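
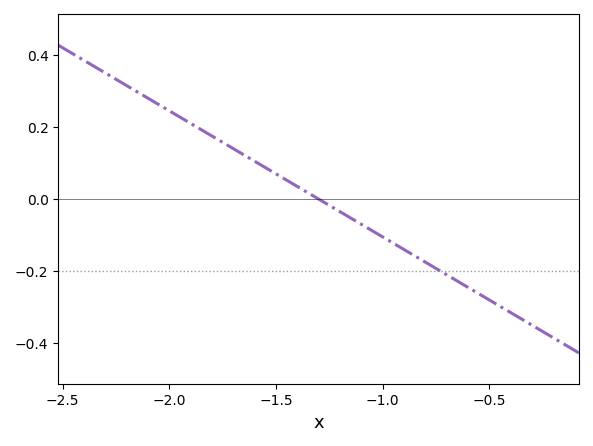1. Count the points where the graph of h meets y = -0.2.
1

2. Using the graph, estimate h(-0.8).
-0.175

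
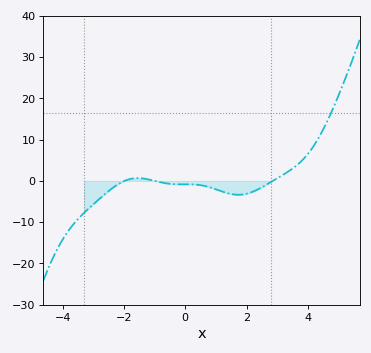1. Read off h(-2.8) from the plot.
-4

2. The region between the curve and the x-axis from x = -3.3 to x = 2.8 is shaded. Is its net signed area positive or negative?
negative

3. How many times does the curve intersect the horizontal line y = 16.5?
1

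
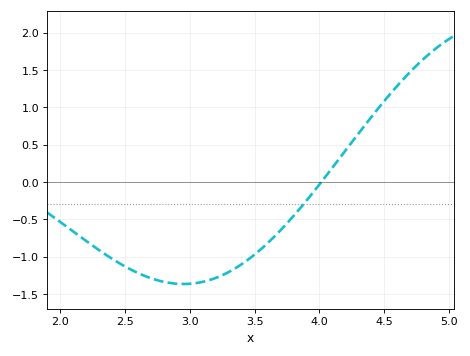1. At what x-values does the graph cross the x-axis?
4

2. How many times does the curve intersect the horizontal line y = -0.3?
1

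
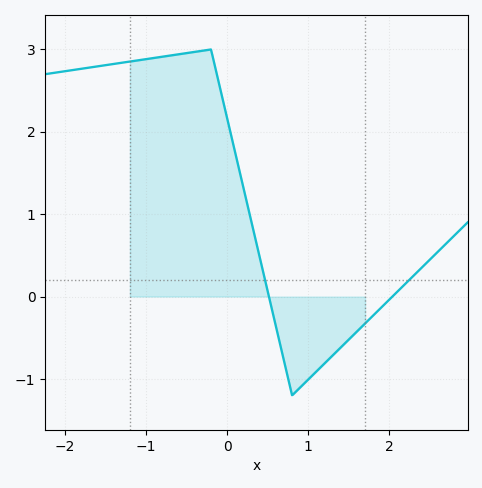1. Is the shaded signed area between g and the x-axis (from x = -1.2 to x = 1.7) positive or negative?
positive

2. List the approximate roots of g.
0.5, 2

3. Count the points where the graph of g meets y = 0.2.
2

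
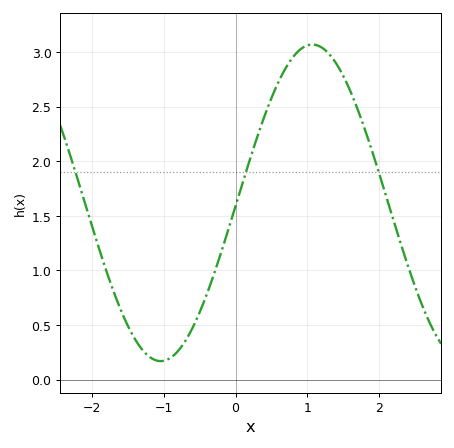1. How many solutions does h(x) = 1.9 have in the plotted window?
3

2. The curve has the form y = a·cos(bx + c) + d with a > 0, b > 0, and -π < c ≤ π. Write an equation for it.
y = 1.45cos(1.49x - 1.59) + 1.62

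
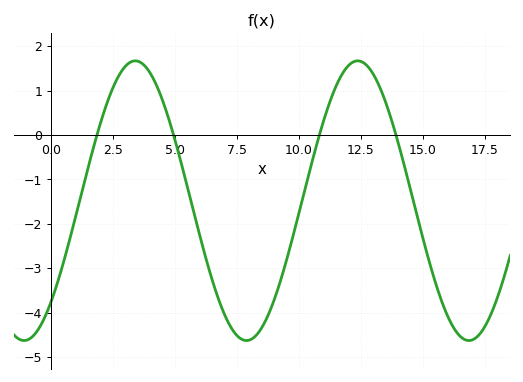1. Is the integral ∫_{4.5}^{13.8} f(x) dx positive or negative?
negative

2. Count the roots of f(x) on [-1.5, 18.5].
4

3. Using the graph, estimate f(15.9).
-3.94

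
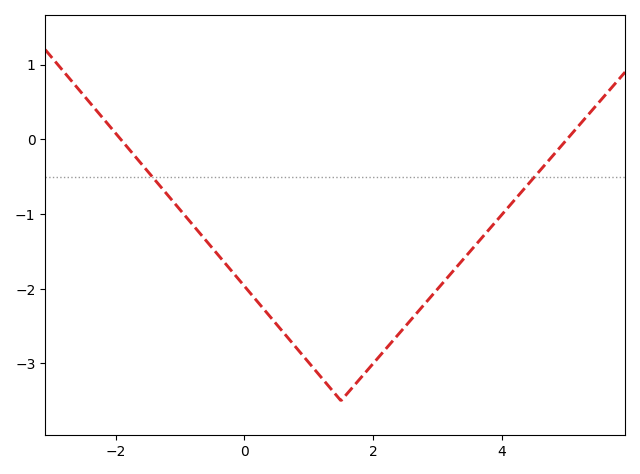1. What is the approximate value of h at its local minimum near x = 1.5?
-3.5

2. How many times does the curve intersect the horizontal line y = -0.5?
2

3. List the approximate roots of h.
-2, 5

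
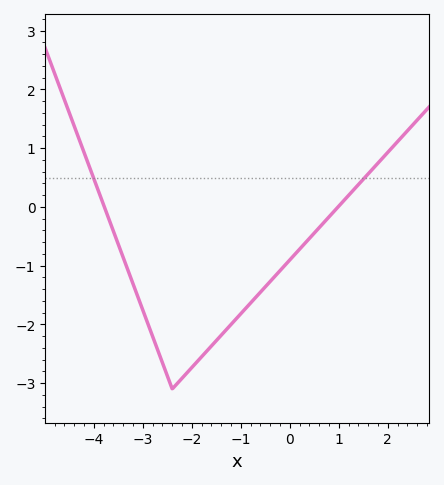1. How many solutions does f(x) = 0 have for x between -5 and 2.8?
2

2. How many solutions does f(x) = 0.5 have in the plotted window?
2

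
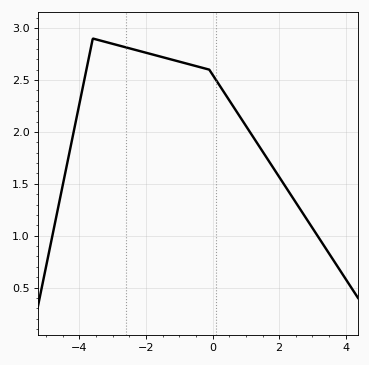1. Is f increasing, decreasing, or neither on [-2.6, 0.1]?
decreasing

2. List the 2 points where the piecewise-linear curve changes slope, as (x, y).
(-3.6, 2.9); (-0.1, 2.6)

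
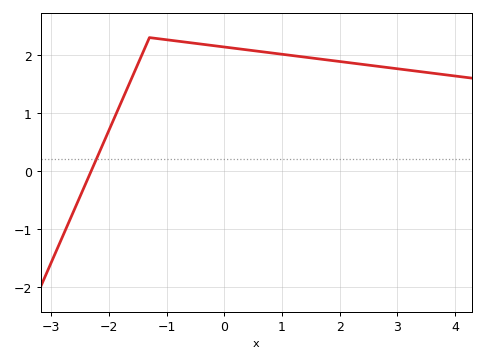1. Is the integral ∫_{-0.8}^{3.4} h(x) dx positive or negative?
positive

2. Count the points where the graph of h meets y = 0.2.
1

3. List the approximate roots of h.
-2.3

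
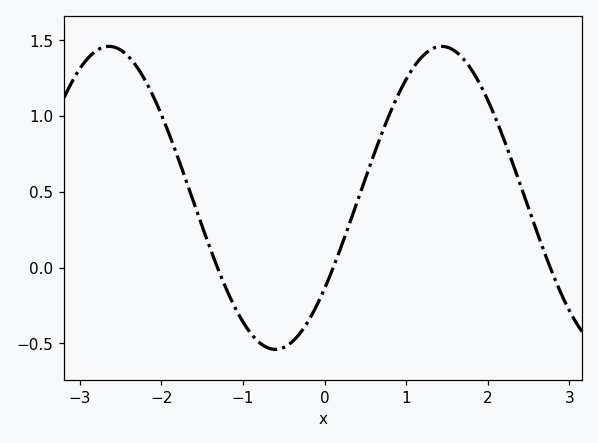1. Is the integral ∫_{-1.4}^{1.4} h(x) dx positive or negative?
positive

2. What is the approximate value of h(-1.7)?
0.578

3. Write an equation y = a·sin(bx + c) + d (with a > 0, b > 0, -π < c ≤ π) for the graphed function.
y = 1sin(1.54x - 0.642) + 0.46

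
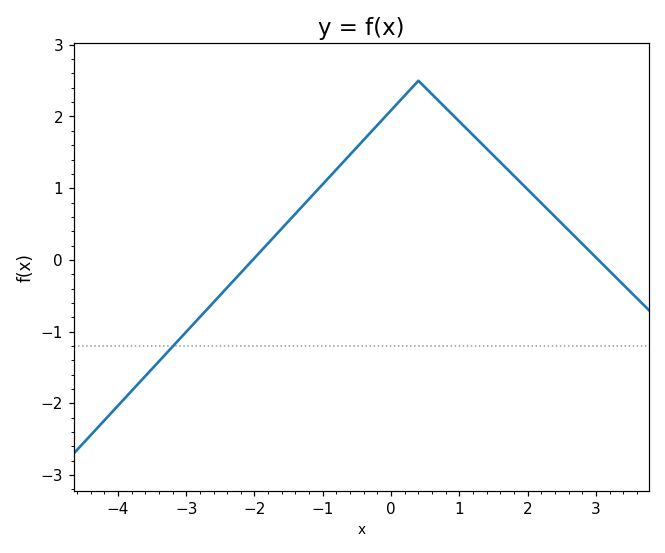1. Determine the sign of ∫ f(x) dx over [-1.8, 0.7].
positive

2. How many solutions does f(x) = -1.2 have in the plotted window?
1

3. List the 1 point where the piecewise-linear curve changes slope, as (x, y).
(0.4, 2.5)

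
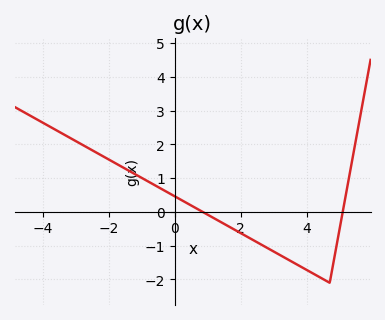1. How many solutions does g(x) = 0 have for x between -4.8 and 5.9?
2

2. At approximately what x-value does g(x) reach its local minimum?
4.6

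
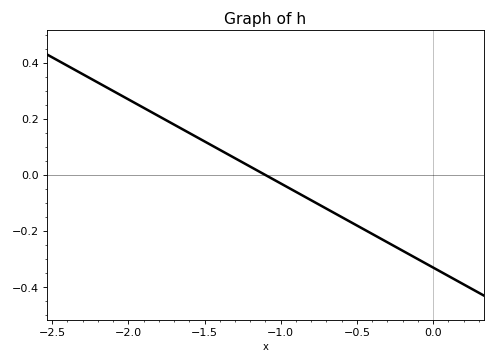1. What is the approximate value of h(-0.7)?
-0.12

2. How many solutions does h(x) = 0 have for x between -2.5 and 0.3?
1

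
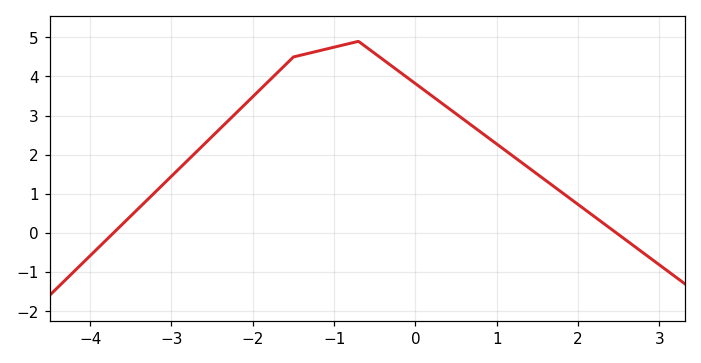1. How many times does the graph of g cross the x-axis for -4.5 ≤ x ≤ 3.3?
2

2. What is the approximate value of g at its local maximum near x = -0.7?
4.9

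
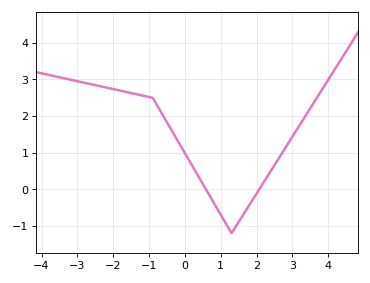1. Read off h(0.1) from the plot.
0.818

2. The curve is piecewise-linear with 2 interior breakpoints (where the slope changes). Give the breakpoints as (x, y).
(-0.9, 2.5); (1.3, -1.2)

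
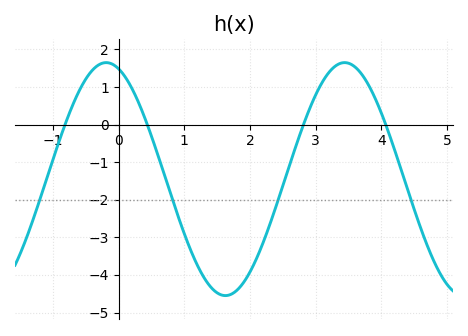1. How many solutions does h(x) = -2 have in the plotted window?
4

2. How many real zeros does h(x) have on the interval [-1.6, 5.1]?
4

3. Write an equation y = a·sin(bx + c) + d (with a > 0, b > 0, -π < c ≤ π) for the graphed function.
y = 3.1sin(1.73x + 1.9) - 1.45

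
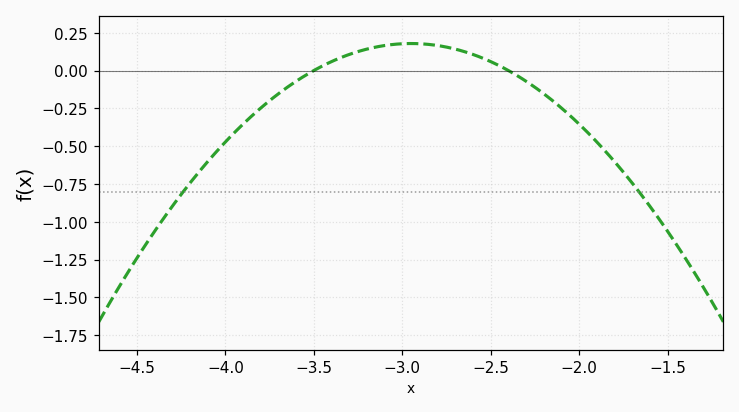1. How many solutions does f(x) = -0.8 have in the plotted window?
2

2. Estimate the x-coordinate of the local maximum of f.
-2.95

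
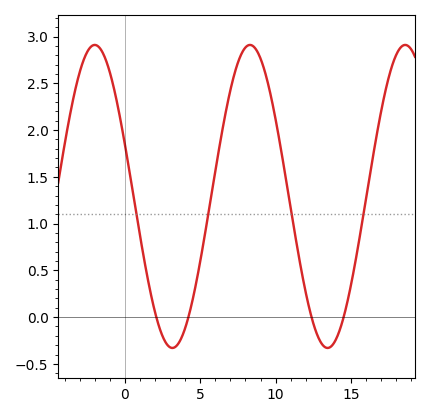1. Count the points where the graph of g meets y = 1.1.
4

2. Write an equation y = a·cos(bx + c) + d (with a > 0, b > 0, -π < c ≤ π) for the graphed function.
y = 1.62cos(0.61x + 1.22) + 1.29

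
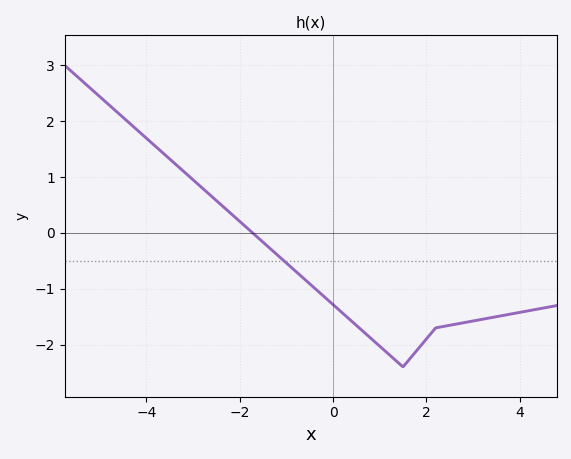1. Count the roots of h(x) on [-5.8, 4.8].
1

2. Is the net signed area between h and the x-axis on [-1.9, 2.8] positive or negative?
negative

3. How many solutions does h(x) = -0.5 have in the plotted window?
1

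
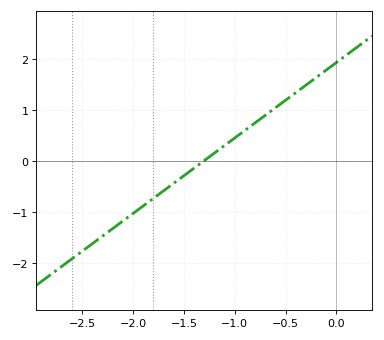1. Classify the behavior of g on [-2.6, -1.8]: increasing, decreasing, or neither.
increasing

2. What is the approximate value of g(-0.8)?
0.7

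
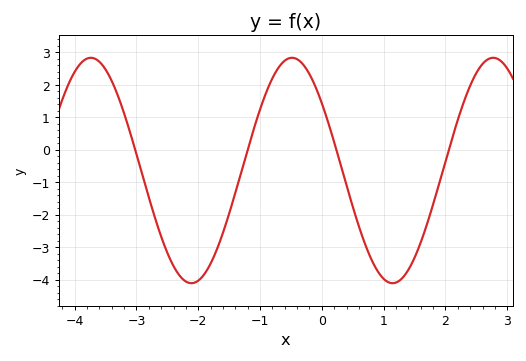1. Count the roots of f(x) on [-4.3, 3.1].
4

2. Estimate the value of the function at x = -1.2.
0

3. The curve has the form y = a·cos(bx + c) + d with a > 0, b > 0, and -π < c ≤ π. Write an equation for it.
y = 3.47cos(1.9x + 0.93) - 0.64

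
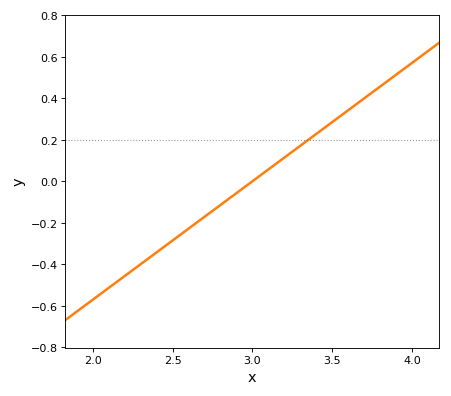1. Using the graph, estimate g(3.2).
0.12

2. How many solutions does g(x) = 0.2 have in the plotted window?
1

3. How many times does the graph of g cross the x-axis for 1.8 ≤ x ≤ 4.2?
1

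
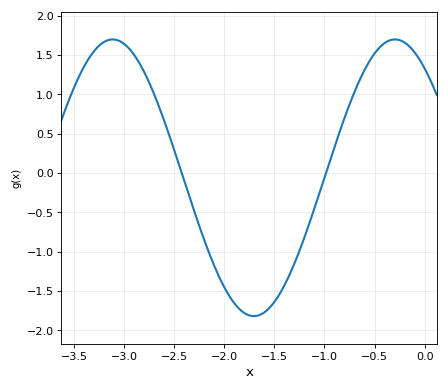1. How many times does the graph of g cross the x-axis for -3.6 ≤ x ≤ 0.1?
2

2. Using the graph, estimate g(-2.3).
-0.484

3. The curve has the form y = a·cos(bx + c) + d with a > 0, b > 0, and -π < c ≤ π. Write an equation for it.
y = 1.76cos(2.23x + 0.66) - 0.06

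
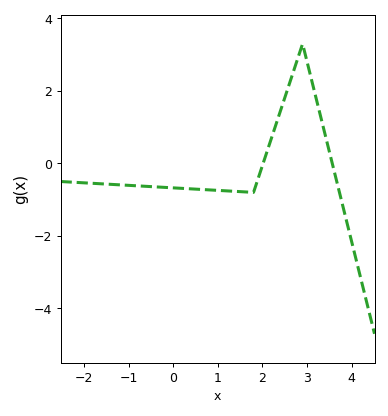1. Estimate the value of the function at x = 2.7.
2.6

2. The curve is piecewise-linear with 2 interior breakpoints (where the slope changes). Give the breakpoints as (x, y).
(1.8, -0.8); (2.9, 3.3)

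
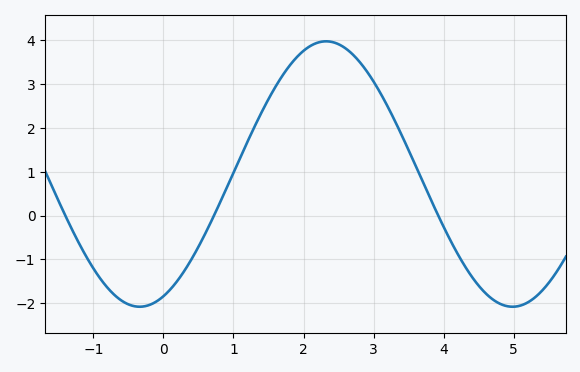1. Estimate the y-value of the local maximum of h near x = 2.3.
3.98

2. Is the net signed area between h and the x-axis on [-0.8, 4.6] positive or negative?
positive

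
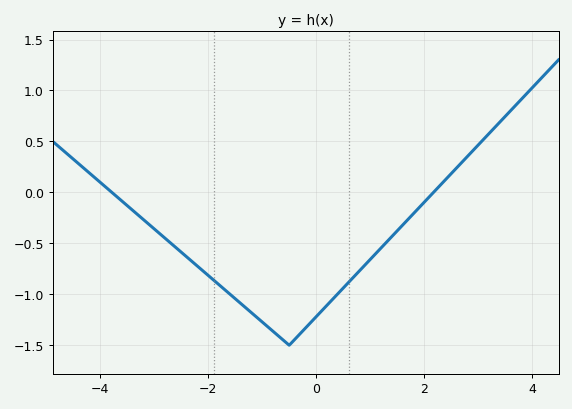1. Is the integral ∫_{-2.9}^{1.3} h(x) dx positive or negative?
negative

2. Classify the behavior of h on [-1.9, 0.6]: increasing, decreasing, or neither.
neither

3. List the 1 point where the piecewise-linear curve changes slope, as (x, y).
(-0.5, -1.5)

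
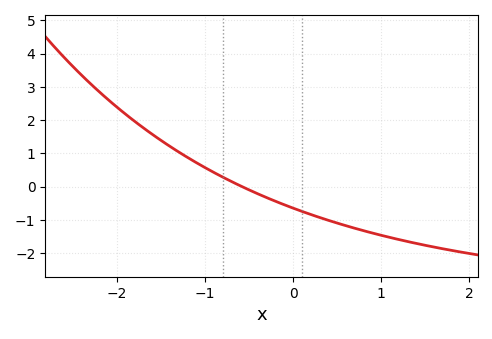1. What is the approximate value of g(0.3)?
-0.93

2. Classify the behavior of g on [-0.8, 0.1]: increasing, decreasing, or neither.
decreasing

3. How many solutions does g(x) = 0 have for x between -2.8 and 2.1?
1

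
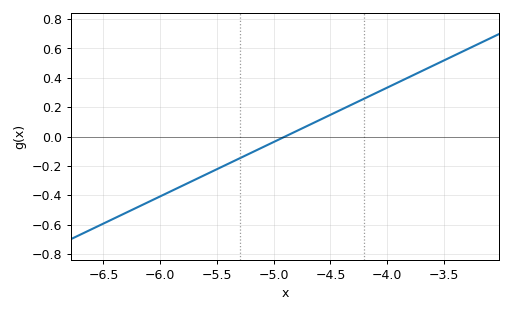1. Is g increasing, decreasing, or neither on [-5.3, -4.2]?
increasing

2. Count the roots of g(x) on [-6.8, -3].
1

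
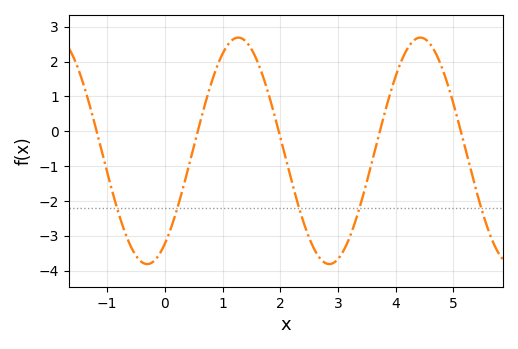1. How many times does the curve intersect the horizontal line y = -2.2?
5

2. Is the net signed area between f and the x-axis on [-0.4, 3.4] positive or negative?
negative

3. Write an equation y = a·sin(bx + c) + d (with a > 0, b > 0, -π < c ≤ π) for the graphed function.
y = 3.25sin(2x - 0.96) - 0.56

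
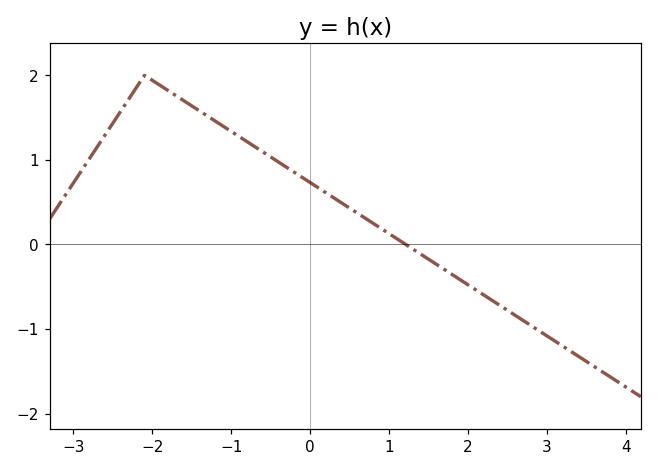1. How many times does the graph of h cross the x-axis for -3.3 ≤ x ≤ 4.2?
1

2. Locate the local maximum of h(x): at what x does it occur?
-2.1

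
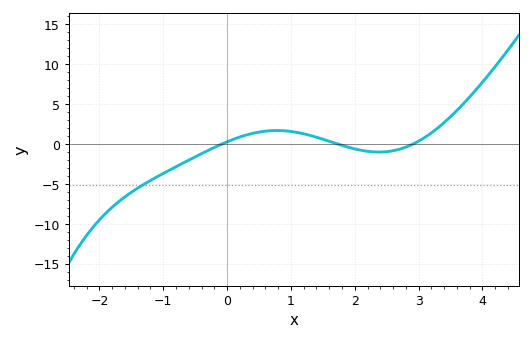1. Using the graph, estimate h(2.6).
-1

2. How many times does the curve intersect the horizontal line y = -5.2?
1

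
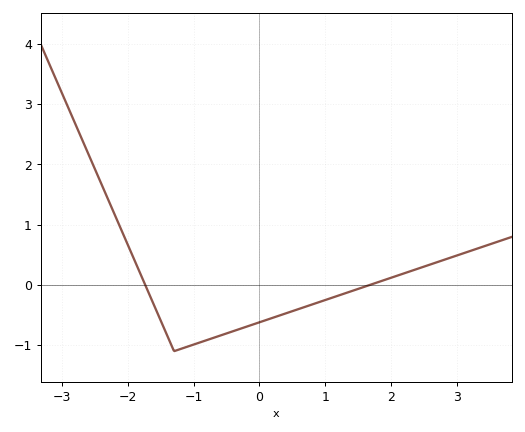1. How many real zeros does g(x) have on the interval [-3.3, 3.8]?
2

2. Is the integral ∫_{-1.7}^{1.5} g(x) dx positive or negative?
negative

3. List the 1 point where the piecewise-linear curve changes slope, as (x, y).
(-1.3, -1.1)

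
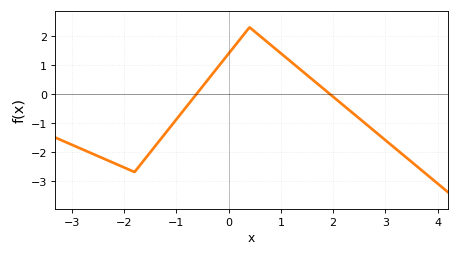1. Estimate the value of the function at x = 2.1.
-0.249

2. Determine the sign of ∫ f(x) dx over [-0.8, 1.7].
positive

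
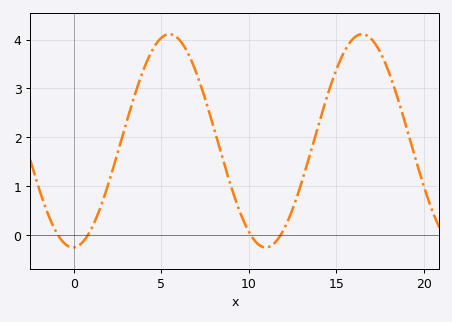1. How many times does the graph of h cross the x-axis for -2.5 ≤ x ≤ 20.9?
4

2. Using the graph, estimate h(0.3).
-0.206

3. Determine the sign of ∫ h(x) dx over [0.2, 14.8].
positive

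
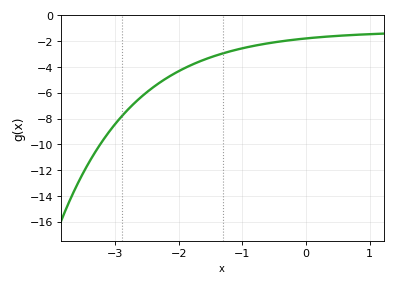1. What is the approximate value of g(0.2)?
-1.6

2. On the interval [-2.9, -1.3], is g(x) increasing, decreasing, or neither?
increasing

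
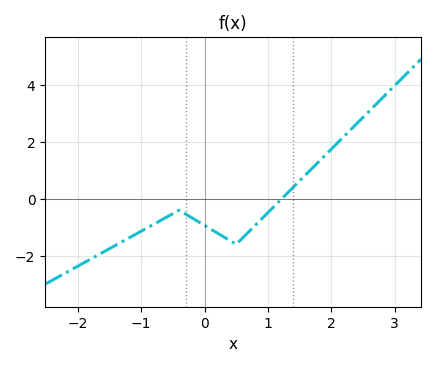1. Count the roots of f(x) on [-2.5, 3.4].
1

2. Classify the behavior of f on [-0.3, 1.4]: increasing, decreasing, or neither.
neither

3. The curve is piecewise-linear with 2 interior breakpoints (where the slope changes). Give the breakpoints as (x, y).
(-0.4, -0.4); (0.5, -1.6)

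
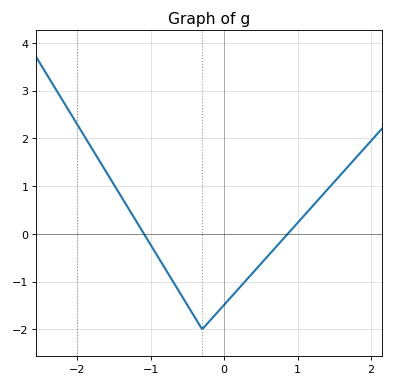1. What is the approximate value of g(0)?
-1.49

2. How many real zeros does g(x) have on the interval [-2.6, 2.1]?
2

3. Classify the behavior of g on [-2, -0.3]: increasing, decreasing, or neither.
decreasing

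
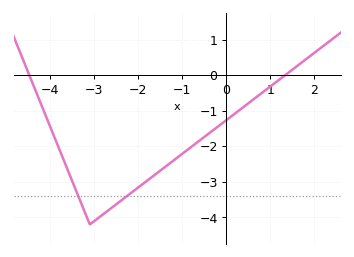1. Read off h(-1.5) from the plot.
-2.68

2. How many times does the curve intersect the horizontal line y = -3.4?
2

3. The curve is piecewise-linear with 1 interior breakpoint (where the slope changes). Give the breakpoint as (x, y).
(-3.1, -4.2)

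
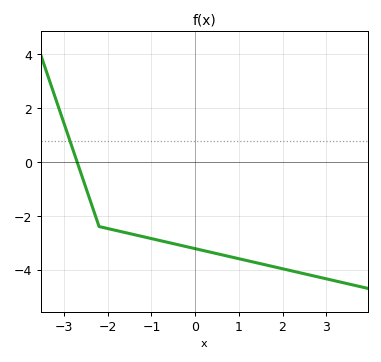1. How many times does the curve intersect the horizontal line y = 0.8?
1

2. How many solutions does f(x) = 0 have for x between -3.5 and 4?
1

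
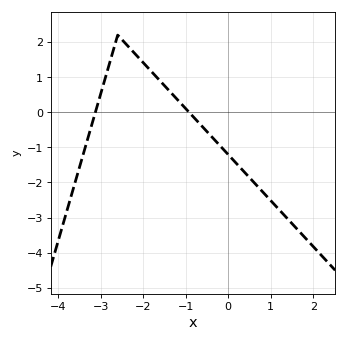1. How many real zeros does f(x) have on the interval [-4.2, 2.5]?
2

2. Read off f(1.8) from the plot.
-3.56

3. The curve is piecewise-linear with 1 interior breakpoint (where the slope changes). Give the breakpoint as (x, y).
(-2.6, 2.2)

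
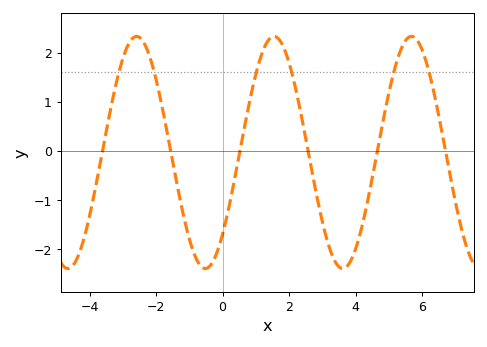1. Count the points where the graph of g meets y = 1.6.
6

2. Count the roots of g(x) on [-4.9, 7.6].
6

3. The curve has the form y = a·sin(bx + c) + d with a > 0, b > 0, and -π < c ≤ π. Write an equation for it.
y = 2.36sin(1.52x - 0.78) - 0.03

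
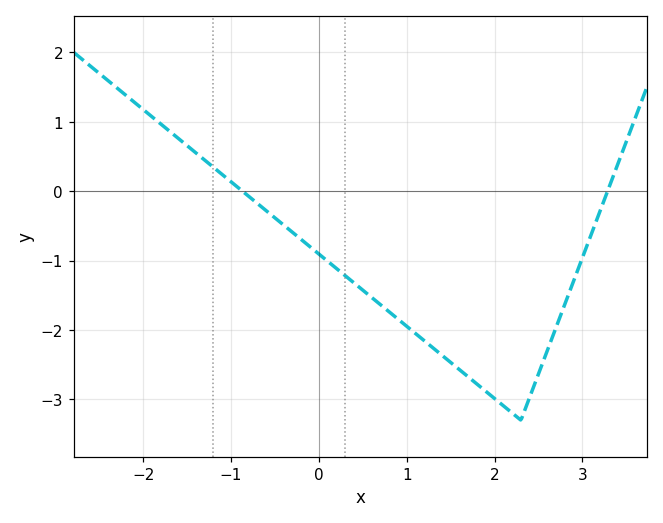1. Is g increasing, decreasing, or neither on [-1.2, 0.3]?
decreasing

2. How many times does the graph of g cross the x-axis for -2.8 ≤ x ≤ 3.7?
2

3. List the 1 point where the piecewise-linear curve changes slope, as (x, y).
(2.3, -3.3)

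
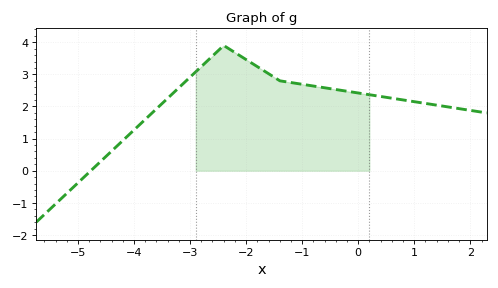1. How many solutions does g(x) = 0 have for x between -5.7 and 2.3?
1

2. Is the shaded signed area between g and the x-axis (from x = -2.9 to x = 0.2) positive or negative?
positive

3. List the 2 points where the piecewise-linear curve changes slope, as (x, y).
(-2.4, 3.9); (-1.4, 2.8)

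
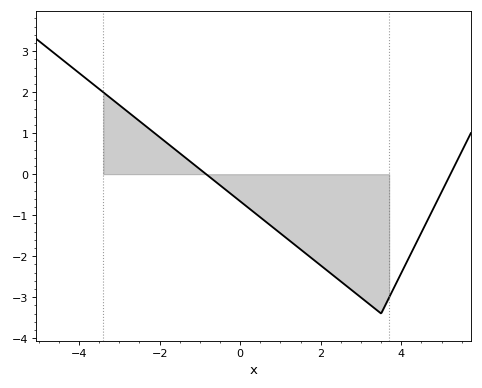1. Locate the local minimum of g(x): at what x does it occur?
3.4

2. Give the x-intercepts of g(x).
-0.8, 5.2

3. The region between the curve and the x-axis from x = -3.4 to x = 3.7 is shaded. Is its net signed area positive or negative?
negative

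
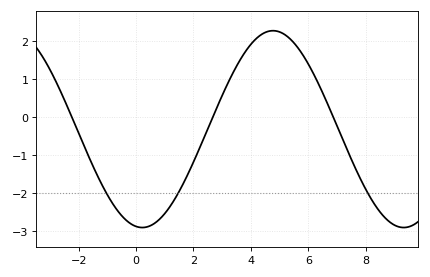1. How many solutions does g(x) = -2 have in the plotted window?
3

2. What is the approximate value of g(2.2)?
-0.8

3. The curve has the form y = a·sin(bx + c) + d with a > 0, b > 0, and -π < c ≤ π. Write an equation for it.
y = 2.59sin(0.69x - 1.7) - 0.31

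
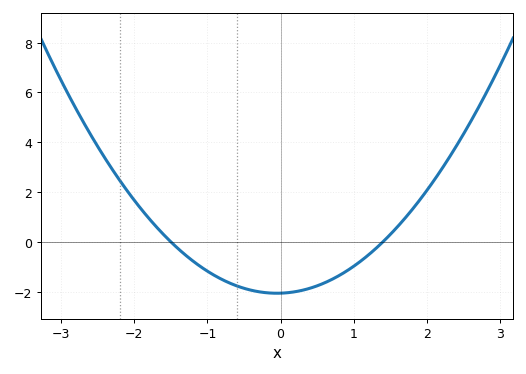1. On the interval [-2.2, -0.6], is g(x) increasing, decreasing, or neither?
decreasing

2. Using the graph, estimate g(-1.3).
-0.529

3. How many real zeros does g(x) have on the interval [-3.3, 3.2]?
2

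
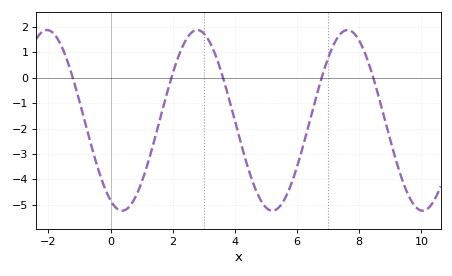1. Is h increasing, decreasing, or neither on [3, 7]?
neither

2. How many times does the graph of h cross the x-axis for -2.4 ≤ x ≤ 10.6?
5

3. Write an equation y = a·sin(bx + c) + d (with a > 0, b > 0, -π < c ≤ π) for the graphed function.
y = 3.55sin(1.3x - 2.05) - 1.68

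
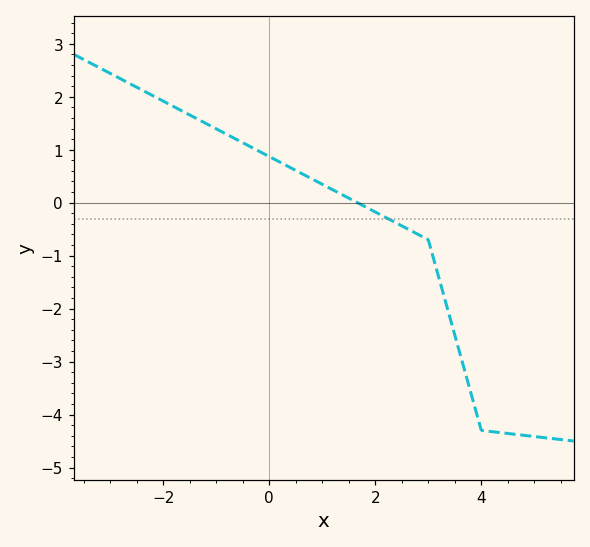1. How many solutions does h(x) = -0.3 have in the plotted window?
1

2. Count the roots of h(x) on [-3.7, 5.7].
1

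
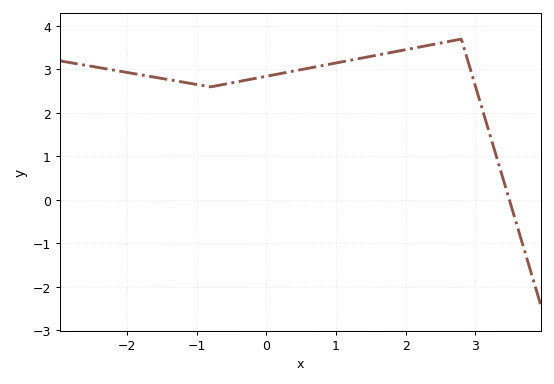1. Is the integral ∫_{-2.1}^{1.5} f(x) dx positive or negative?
positive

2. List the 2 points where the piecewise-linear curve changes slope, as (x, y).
(-0.8, 2.6); (2.8, 3.7)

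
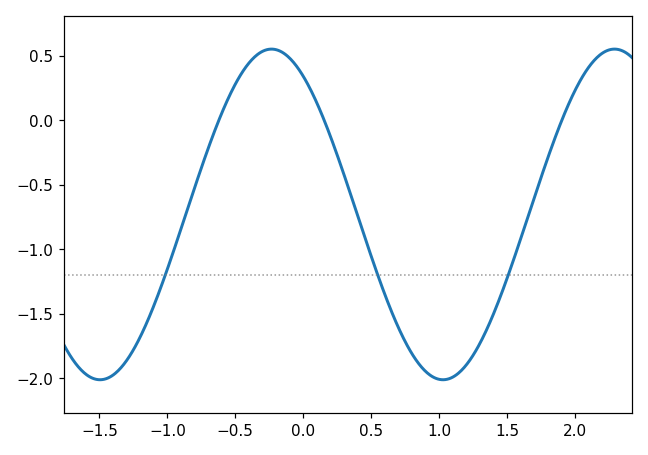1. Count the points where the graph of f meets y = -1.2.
3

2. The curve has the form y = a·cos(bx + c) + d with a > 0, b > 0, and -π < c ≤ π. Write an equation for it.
y = 1.28cos(2.5x + 0.58) - 0.73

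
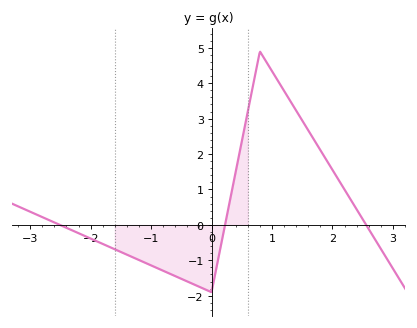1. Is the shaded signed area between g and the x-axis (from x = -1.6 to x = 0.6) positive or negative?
negative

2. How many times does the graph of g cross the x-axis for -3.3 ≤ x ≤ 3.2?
3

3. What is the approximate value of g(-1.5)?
-0.764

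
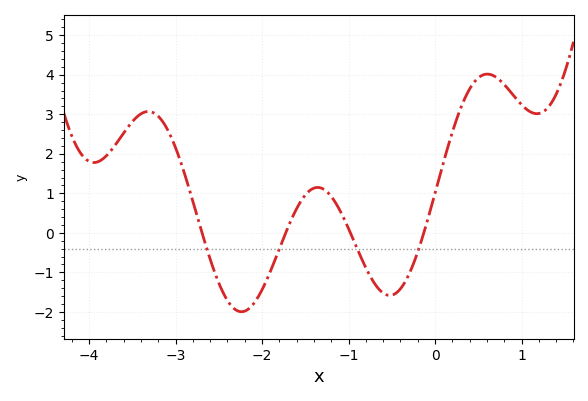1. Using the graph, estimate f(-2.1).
-1.8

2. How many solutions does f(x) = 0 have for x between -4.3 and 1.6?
4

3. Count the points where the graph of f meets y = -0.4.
4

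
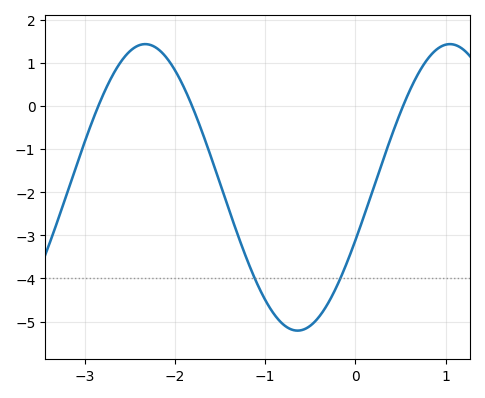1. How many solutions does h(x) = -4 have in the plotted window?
2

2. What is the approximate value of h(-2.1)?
1.1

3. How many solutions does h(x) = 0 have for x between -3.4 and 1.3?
3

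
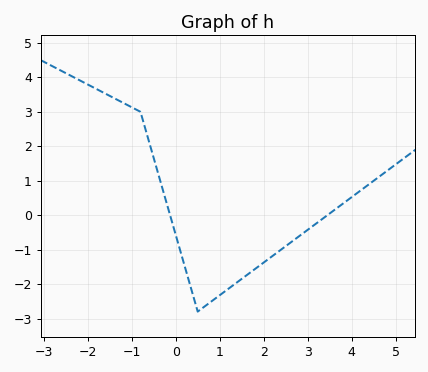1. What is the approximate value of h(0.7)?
-2.6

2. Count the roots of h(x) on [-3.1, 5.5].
2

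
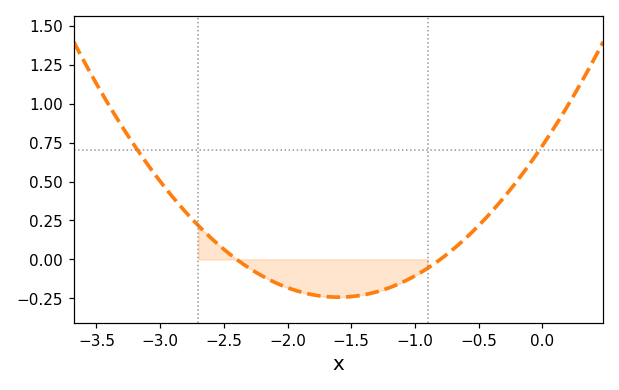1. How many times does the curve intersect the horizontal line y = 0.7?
2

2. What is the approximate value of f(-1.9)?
-0.2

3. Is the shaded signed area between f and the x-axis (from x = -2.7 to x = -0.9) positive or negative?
negative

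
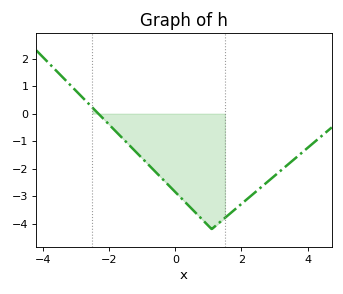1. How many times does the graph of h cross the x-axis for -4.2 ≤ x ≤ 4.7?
1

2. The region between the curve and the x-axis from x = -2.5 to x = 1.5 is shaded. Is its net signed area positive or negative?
negative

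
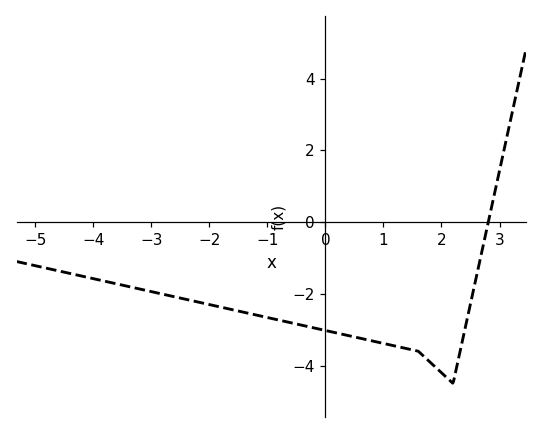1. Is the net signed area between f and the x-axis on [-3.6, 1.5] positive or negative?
negative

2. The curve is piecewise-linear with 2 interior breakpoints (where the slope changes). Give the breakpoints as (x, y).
(1.6, -3.6); (2.2, -4.5)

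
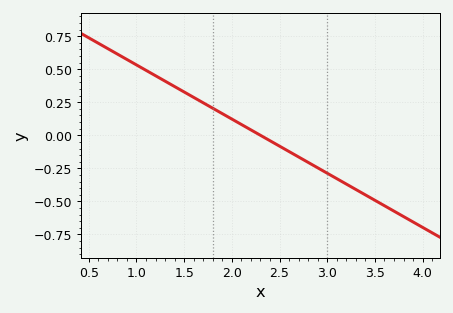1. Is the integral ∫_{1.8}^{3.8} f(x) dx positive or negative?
negative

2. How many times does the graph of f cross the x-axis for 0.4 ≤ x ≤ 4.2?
1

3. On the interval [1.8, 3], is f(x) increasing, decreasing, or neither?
decreasing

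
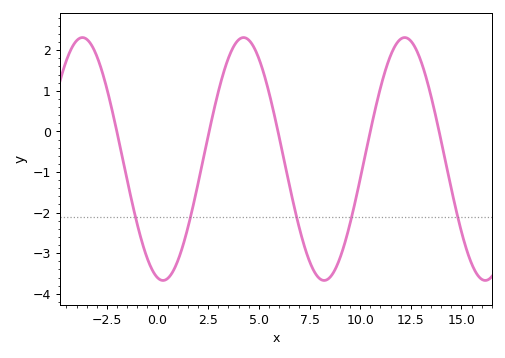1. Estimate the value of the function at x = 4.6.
2.2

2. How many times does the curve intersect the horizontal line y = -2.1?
5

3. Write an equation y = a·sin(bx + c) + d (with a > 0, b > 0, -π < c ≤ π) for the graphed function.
y = 2.99sin(0.79x - 1.8) - 0.68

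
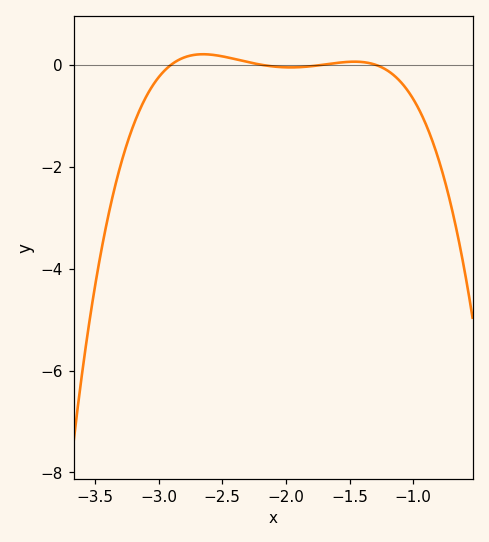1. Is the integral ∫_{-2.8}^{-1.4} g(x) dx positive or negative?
positive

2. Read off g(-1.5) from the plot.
0.055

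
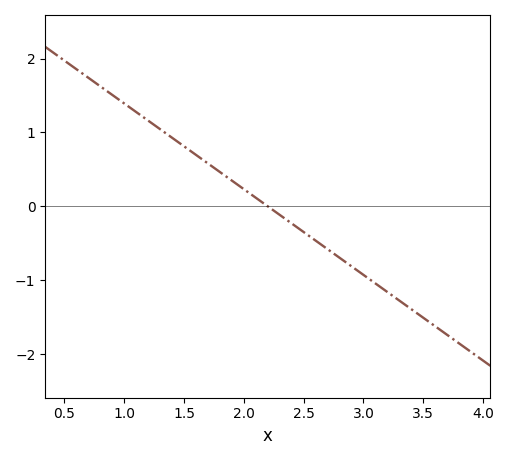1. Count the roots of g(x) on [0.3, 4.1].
1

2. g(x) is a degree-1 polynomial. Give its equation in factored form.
y = -1.16(x - 2.2)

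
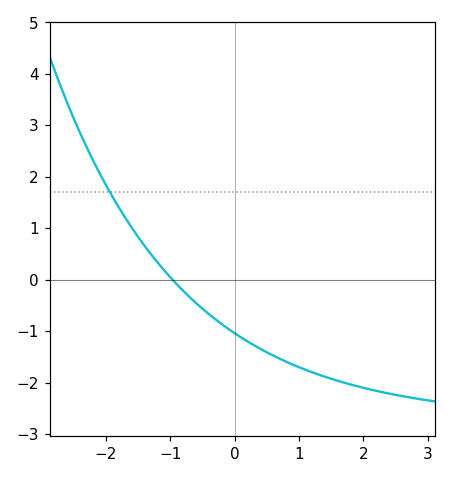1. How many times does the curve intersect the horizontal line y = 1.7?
1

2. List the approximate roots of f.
-1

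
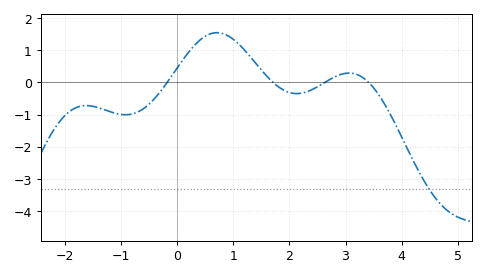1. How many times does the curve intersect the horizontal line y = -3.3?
1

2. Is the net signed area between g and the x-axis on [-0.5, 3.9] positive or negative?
positive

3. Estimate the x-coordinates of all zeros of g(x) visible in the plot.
-0.18, 1.71, 2.63, 3.41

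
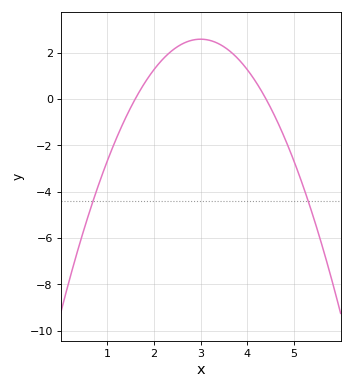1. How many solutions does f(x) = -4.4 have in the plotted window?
2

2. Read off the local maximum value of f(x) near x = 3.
2.6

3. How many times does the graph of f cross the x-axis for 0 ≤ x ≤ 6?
2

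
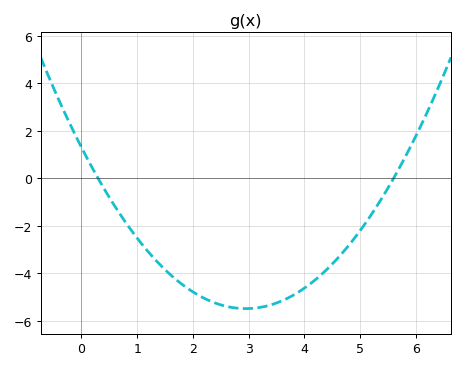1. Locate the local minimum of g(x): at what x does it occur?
2.9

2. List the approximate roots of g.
0.3, 5.6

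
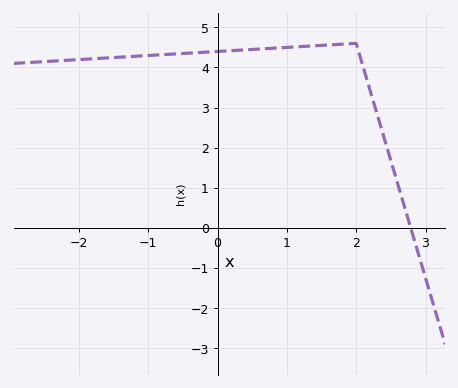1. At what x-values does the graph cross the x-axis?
2.79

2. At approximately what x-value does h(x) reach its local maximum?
2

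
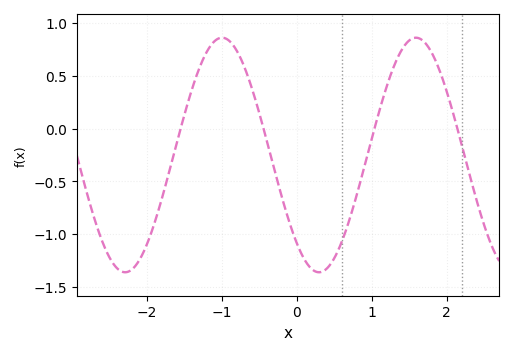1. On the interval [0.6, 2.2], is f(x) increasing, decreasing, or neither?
neither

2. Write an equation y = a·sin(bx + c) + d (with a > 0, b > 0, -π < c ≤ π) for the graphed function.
y = 1.11sin(2.43x - 2.29) - 0.25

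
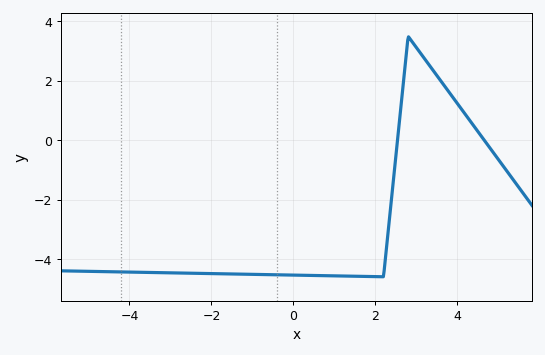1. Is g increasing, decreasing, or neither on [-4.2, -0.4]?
decreasing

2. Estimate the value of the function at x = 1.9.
-4.6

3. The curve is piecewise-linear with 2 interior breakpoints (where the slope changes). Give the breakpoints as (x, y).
(2.2, -4.6); (2.8, 3.5)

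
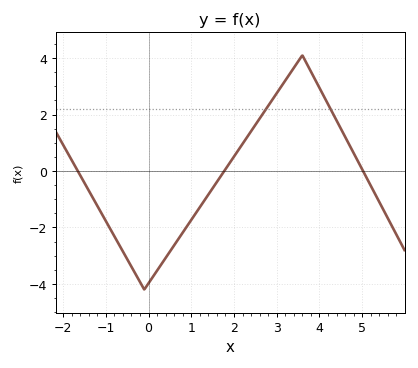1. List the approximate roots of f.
-1.6, 1.8, 5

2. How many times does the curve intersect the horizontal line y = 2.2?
2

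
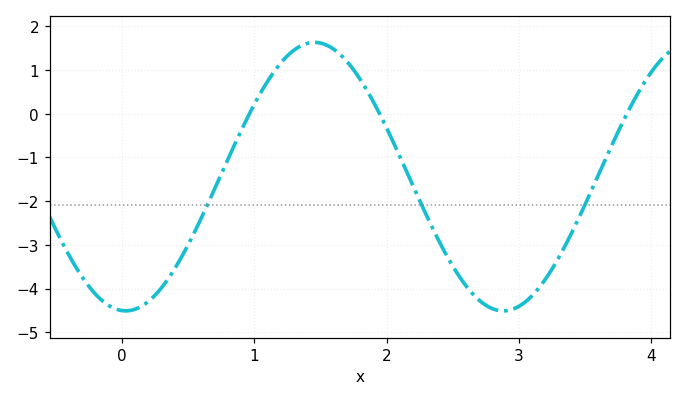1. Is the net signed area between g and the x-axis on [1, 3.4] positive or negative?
negative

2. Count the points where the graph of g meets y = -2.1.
3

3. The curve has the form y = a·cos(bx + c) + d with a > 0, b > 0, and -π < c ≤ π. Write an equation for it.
y = 3.07cos(2.2x + 3.08) - 1.44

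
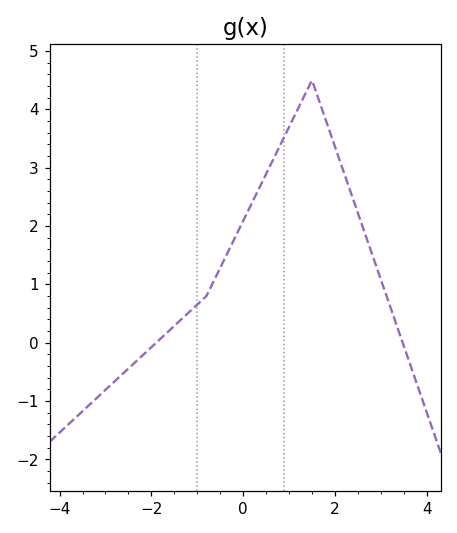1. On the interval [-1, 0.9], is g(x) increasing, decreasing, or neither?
increasing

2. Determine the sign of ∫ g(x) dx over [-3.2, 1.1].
positive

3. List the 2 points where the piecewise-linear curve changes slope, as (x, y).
(-0.8, 0.8); (1.5, 4.5)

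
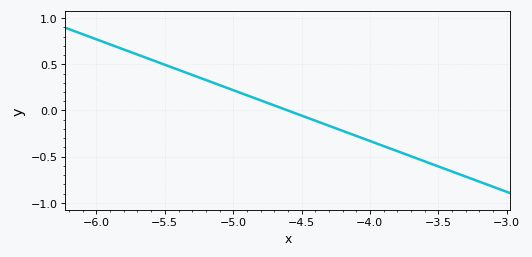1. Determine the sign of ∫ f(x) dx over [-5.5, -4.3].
positive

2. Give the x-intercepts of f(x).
-4.6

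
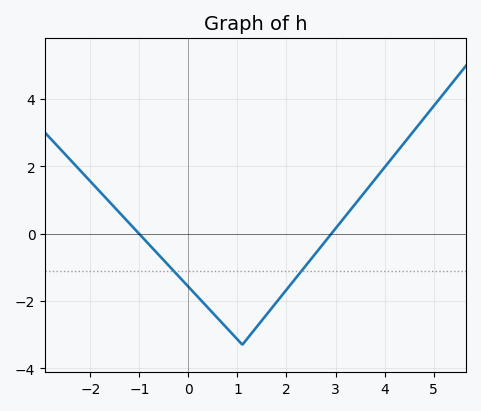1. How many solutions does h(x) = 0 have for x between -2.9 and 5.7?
2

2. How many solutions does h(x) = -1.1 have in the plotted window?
2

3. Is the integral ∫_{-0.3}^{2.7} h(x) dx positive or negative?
negative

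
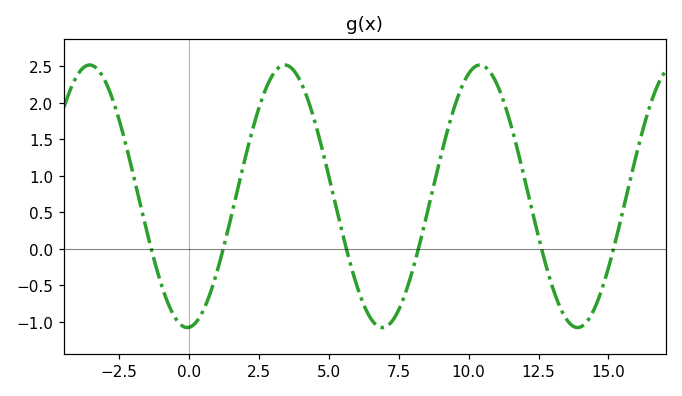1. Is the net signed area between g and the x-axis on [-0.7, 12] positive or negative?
positive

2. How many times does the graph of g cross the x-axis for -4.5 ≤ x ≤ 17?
6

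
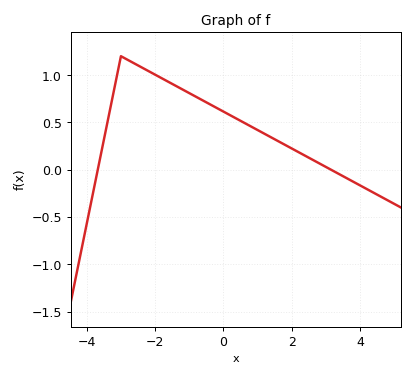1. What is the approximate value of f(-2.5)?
1.1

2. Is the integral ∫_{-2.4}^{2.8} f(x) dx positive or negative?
positive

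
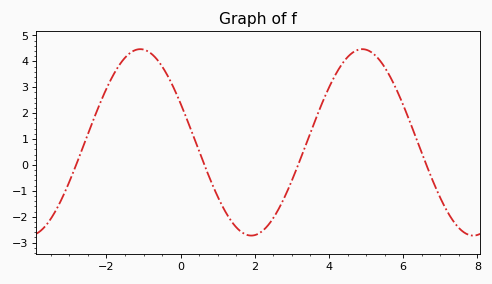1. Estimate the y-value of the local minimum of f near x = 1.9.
-2.73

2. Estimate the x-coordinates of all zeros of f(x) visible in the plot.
-2.82, 0.641, 3.17, 6.63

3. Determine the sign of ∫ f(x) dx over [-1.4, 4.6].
positive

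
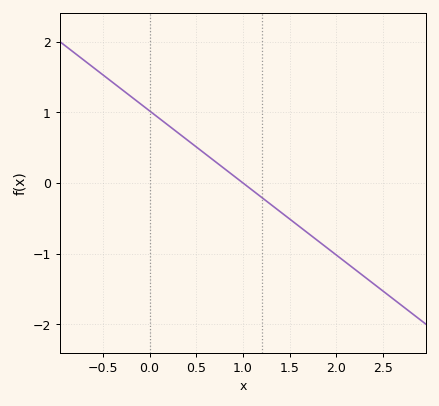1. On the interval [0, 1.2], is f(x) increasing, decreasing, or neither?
decreasing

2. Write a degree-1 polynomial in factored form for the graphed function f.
y = -1.02(x - 1)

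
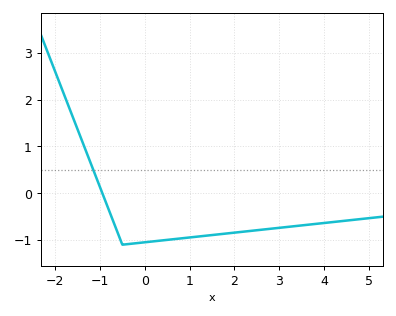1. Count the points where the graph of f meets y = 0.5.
1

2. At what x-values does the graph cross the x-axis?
-0.946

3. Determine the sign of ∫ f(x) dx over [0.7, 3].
negative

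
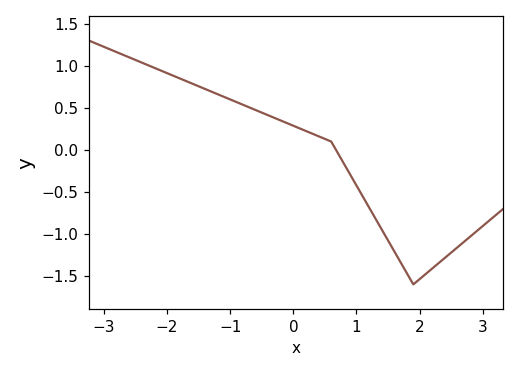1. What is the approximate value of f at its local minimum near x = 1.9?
-1.6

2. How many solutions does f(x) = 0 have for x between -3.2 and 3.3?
1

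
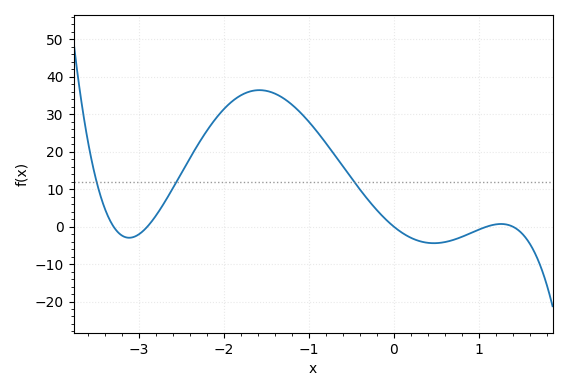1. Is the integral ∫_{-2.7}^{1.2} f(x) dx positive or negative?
positive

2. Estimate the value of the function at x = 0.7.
-4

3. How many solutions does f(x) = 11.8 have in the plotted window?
3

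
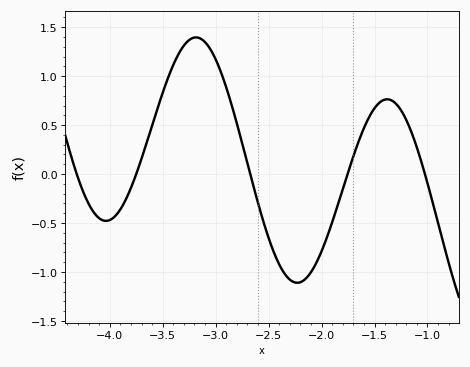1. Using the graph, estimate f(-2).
-0.8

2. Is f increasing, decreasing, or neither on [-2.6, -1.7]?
neither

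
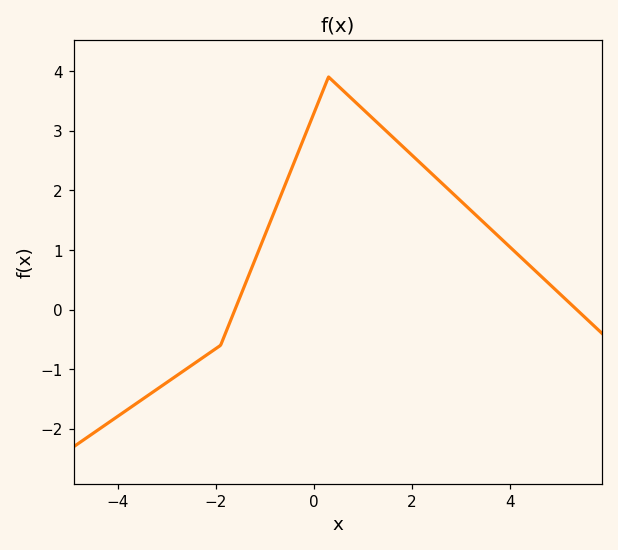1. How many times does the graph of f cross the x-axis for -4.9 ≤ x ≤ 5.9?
2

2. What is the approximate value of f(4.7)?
0.508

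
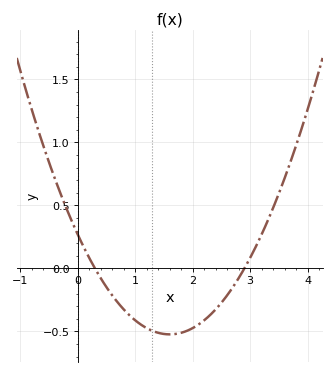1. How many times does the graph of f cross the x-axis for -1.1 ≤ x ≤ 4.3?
2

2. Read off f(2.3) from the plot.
-0.372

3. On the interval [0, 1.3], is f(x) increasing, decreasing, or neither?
decreasing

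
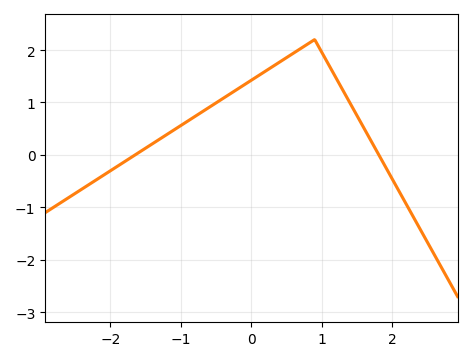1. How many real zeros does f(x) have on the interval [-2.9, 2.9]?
2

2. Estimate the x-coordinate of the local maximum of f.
0.901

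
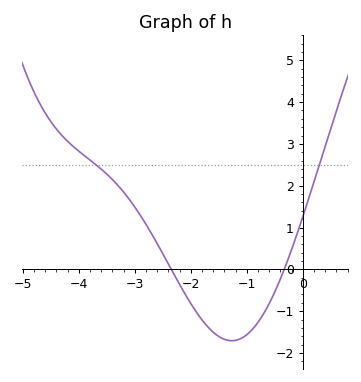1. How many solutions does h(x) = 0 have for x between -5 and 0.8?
2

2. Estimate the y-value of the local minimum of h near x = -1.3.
-1.7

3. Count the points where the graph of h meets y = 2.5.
2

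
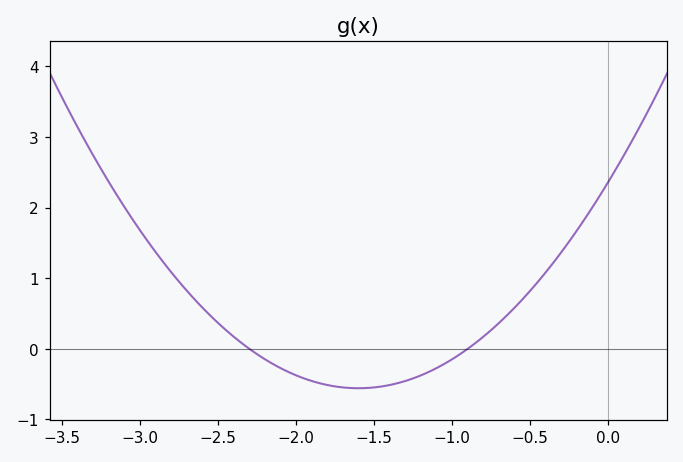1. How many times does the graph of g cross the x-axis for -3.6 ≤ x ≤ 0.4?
2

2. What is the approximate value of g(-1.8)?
-0.5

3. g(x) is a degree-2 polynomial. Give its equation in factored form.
y = 1.14(x + 2.3)(x + 0.9)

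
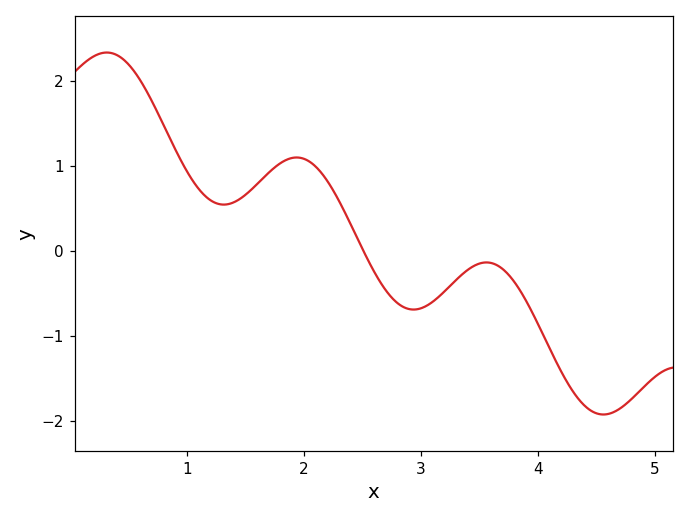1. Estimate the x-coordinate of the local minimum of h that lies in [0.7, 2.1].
1.3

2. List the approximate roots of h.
2.5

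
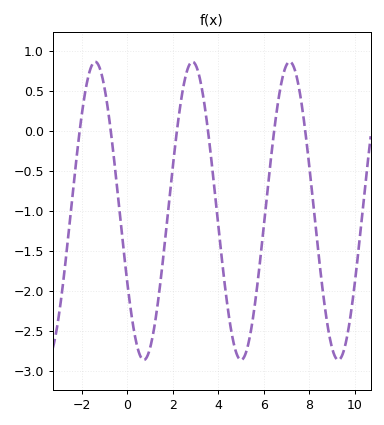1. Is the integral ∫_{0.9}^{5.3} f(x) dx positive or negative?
negative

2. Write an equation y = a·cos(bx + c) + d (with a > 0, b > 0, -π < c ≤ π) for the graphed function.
y = 1.86cos(1.5x + 2.1) - 1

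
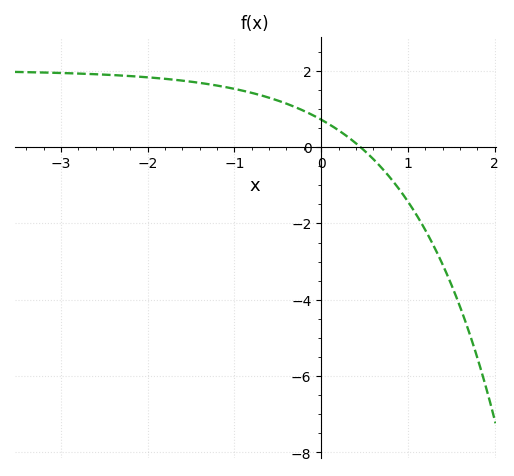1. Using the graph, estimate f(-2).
1.83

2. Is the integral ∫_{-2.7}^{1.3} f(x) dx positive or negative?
positive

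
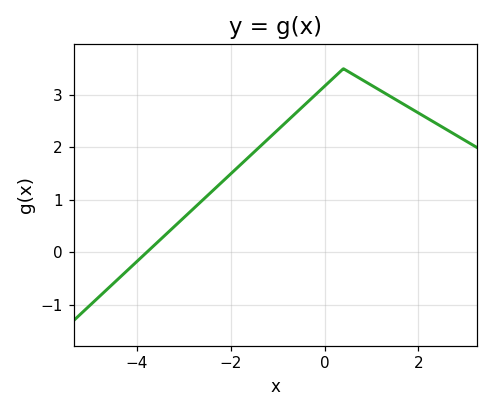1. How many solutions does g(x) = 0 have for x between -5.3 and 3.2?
1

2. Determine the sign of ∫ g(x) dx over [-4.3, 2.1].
positive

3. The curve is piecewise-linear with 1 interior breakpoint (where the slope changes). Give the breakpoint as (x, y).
(0.4, 3.5)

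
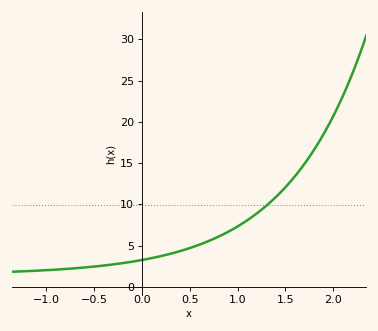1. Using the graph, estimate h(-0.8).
2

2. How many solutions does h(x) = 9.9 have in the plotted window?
1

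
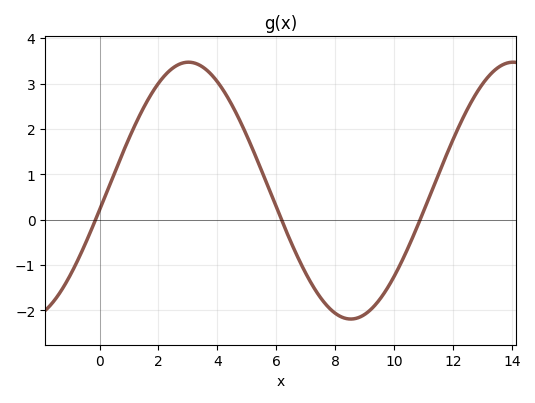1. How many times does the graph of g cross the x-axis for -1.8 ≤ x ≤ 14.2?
3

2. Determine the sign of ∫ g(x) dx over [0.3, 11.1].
positive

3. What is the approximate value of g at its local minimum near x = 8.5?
-2.2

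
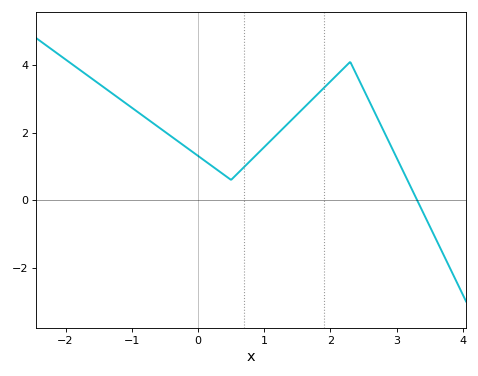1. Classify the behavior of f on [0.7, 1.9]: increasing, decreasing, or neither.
increasing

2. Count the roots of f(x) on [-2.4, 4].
1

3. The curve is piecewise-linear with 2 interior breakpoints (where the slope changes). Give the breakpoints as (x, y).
(0.5, 0.6); (2.3, 4.1)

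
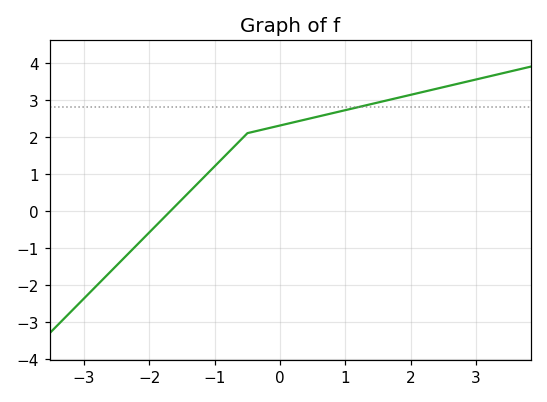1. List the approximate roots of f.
-1.7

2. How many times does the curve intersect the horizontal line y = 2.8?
1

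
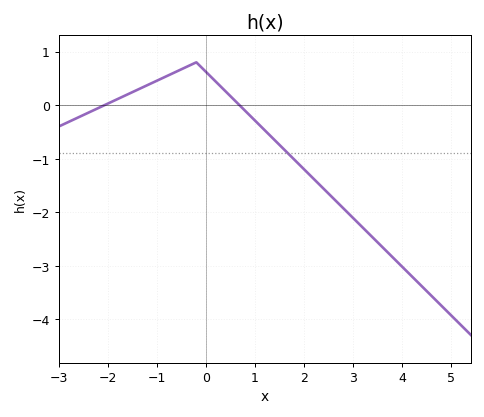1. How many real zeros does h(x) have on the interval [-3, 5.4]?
2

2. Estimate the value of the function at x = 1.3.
-0.561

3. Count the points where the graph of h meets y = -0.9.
1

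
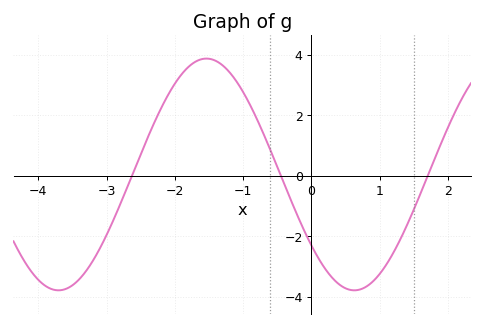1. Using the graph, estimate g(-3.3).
-3.2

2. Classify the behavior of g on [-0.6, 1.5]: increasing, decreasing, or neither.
neither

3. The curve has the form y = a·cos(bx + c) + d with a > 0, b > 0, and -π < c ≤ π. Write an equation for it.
y = 3.83cos(1.4x + 2.2) + 0.04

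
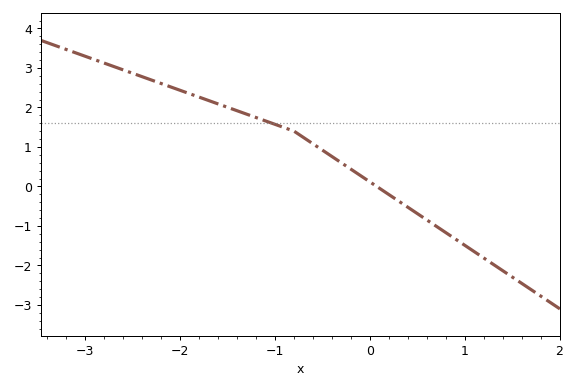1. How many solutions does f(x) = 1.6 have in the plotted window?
1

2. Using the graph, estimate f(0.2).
-0.2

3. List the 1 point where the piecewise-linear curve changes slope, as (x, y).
(-0.8, 1.4)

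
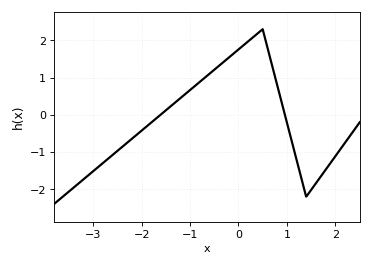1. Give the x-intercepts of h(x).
-1.61, 0.96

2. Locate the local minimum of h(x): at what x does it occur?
1.4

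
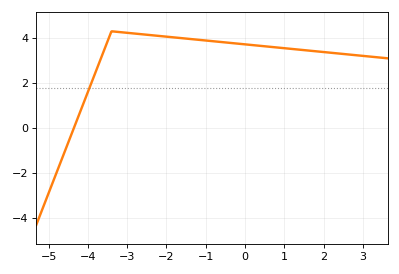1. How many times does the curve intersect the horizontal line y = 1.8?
1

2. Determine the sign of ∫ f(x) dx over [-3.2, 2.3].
positive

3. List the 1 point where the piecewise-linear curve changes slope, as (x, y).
(-3.4, 4.3)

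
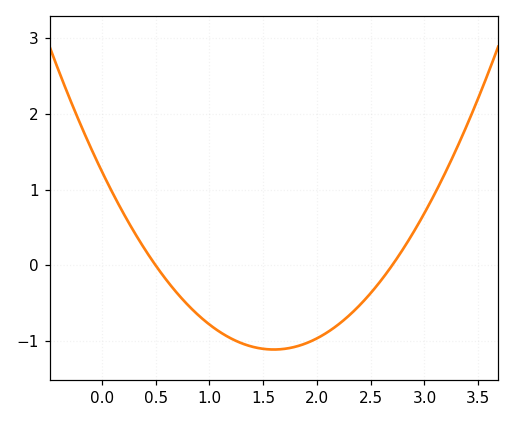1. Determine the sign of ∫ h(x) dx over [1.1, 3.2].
negative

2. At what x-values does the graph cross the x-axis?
0.5, 2.7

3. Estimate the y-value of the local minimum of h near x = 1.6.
-1.11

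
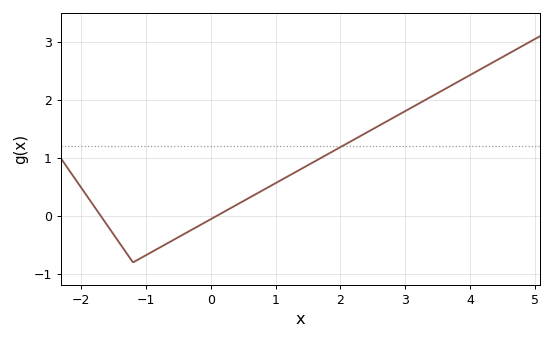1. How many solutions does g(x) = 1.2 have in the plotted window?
1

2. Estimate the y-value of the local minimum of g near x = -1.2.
-0.799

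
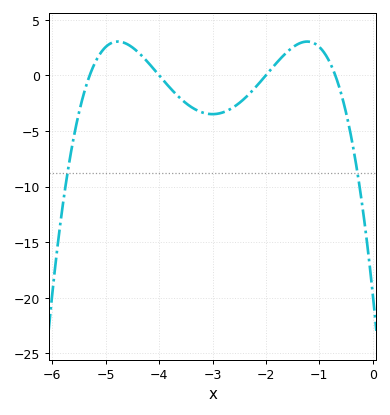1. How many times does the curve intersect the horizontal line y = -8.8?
2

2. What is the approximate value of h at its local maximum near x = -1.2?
3.04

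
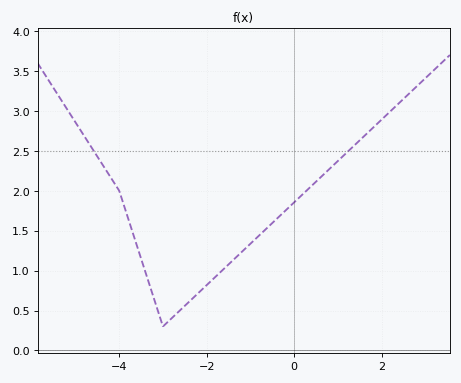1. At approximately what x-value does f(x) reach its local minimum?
-3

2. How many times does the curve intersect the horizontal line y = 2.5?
2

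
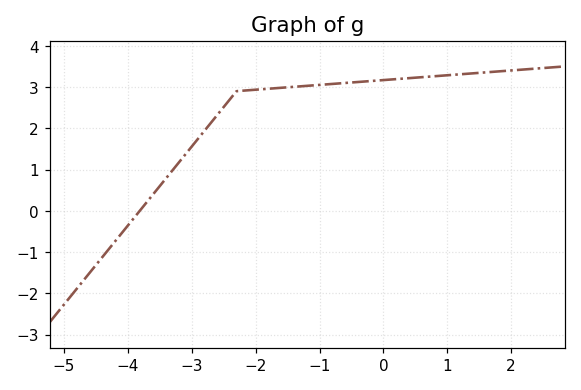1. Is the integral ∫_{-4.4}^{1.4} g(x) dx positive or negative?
positive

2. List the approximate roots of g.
-3.81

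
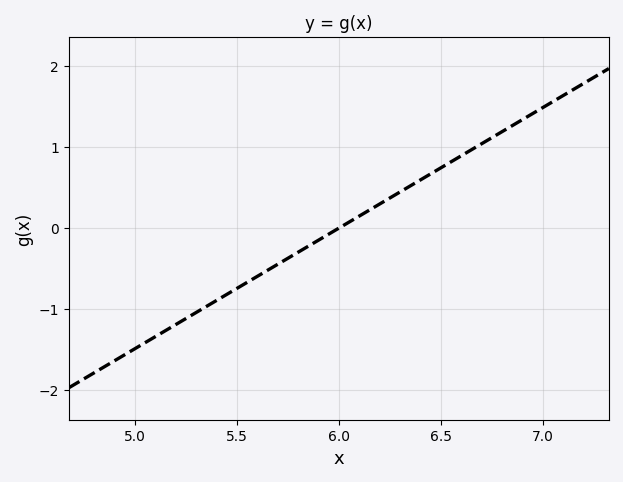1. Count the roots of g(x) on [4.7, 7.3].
1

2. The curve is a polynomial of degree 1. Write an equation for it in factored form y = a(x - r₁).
y = 1.49(x - 6)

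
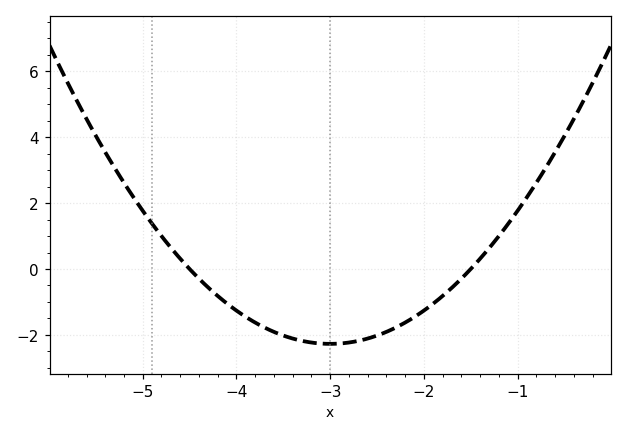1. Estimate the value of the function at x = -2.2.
-1.63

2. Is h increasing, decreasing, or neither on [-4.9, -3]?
decreasing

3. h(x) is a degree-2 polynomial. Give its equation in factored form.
y = 1.01(x + 4.5)(x + 1.5)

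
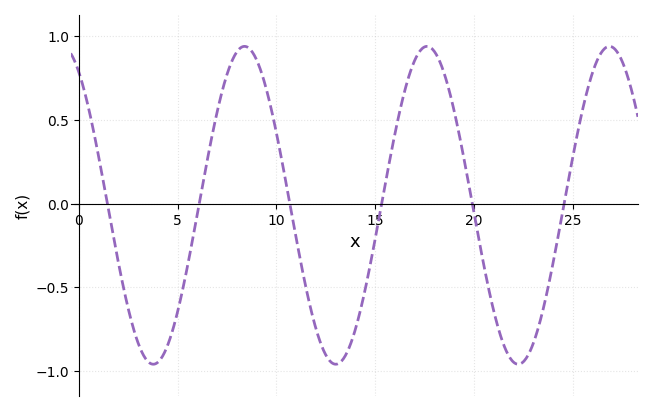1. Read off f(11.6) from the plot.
-0.55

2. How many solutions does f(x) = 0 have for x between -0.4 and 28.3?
6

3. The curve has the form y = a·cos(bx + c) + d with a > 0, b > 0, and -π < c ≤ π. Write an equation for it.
y = 0.95cos(0.68x + 0.58) - 0.01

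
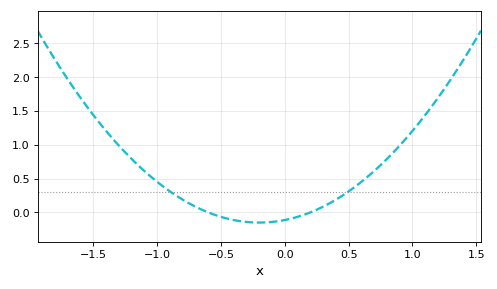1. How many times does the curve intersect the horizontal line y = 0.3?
2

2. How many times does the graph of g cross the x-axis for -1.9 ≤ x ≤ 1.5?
2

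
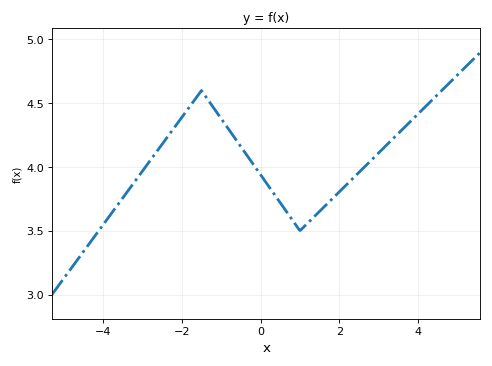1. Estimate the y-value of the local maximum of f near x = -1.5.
4.6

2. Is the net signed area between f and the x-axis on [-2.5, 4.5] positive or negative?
positive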